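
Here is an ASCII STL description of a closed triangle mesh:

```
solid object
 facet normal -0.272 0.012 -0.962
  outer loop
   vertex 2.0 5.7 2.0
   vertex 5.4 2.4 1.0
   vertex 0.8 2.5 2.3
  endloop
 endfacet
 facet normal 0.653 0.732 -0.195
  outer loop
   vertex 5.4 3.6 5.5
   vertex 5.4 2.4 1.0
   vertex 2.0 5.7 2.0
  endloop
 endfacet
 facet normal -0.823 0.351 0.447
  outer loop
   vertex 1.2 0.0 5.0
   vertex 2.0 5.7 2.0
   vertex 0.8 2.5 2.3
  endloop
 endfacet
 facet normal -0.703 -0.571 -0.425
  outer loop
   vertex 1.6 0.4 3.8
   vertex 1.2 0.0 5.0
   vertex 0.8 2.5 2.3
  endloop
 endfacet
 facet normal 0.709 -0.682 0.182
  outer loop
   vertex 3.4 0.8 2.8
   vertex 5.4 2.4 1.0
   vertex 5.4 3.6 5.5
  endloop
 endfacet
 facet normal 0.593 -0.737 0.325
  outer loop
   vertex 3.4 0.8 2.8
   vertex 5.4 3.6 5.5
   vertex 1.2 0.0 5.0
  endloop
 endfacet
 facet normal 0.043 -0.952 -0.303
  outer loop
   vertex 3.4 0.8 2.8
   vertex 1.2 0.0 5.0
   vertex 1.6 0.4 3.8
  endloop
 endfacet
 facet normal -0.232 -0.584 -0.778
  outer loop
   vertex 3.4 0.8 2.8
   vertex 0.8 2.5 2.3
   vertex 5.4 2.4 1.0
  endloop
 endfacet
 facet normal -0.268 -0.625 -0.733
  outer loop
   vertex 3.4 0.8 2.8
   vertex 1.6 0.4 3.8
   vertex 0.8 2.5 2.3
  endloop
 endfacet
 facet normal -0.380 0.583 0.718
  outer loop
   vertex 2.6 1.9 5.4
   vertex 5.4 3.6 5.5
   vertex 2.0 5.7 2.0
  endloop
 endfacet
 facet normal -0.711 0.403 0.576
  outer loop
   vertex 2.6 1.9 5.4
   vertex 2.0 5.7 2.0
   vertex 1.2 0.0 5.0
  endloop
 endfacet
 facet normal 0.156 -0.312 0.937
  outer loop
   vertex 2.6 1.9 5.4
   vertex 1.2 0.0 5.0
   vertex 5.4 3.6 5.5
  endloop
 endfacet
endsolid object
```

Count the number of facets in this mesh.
12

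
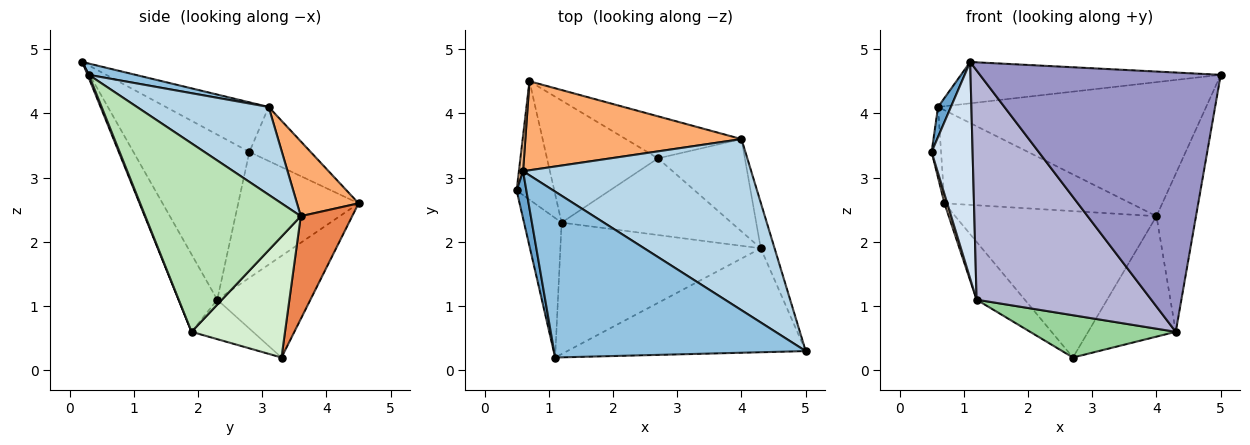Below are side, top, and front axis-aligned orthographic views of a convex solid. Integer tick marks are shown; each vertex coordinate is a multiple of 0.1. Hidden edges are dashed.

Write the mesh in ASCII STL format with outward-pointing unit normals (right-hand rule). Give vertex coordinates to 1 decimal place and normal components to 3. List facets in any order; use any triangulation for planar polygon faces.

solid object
 facet normal -0.974 -0.122 0.191
  outer loop
   vertex 0.6 3.1 4.1
   vertex 0.5 2.8 3.4
   vertex 1.1 0.2 4.8
  endloop
 endfacet
 facet normal 0.044 0.242 0.969
  outer loop
   vertex 0.6 3.1 4.1
   vertex 1.1 0.2 4.8
   vertex 5.0 0.3 4.6
  endloop
 endfacet
 facet normal 0.290 0.590 0.753
  outer loop
   vertex 0.6 3.1 4.1
   vertex 5.0 0.3 4.6
   vertex 4.0 3.6 2.4
  endloop
 endfacet
 facet normal -0.922 -0.326 -0.210
  outer loop
   vertex 1.2 2.3 1.1
   vertex 1.1 0.2 4.8
   vertex 0.5 2.8 3.4
  endloop
 endfacet
 facet normal 0.238 0.933 -0.268
  outer loop
   vertex 0.7 4.5 2.6
   vertex 4.0 3.6 2.4
   vertex 2.7 3.3 0.2
  endloop
 endfacet
 facet normal 0.233 0.703 0.672
  outer loop
   vertex 0.7 4.5 2.6
   vertex 0.6 3.1 4.1
   vertex 4.0 3.6 2.4
  endloop
 endfacet
 facet normal -0.986 0.152 0.076
  outer loop
   vertex 0.7 4.5 2.6
   vertex 0.5 2.8 3.4
   vertex 0.6 3.1 4.1
  endloop
 endfacet
 facet normal -0.958 -0.022 -0.287
  outer loop
   vertex 0.7 4.5 2.6
   vertex 1.2 2.3 1.1
   vertex 0.5 2.8 3.4
  endloop
 endfacet
 facet normal -0.638 0.330 -0.696
  outer loop
   vertex 0.7 4.5 2.6
   vertex 2.7 3.3 0.2
   vertex 1.2 2.3 1.1
  endloop
 endfacet
 facet normal -0.199 -0.473 -0.858
  outer loop
   vertex 4.3 1.9 0.6
   vertex 1.2 2.3 1.1
   vertex 2.7 3.3 0.2
  endloop
 endfacet
 facet normal 0.967 0.246 -0.071
  outer loop
   vertex 4.3 1.9 0.6
   vertex 4.0 3.6 2.4
   vertex 5.0 0.3 4.6
  endloop
 endfacet
 facet normal 0.646 0.606 -0.464
  outer loop
   vertex 4.3 1.9 0.6
   vertex 2.7 3.3 0.2
   vertex 4.0 3.6 2.4
  endloop
 endfacet
 facet normal 0.005 -0.928 -0.372
  outer loop
   vertex 4.3 1.9 0.6
   vertex 5.0 0.3 4.6
   vertex 1.1 0.2 4.8
  endloop
 endfacet
 facet normal -0.189 -0.852 -0.489
  outer loop
   vertex 4.3 1.9 0.6
   vertex 1.1 0.2 4.8
   vertex 1.2 2.3 1.1
  endloop
 endfacet
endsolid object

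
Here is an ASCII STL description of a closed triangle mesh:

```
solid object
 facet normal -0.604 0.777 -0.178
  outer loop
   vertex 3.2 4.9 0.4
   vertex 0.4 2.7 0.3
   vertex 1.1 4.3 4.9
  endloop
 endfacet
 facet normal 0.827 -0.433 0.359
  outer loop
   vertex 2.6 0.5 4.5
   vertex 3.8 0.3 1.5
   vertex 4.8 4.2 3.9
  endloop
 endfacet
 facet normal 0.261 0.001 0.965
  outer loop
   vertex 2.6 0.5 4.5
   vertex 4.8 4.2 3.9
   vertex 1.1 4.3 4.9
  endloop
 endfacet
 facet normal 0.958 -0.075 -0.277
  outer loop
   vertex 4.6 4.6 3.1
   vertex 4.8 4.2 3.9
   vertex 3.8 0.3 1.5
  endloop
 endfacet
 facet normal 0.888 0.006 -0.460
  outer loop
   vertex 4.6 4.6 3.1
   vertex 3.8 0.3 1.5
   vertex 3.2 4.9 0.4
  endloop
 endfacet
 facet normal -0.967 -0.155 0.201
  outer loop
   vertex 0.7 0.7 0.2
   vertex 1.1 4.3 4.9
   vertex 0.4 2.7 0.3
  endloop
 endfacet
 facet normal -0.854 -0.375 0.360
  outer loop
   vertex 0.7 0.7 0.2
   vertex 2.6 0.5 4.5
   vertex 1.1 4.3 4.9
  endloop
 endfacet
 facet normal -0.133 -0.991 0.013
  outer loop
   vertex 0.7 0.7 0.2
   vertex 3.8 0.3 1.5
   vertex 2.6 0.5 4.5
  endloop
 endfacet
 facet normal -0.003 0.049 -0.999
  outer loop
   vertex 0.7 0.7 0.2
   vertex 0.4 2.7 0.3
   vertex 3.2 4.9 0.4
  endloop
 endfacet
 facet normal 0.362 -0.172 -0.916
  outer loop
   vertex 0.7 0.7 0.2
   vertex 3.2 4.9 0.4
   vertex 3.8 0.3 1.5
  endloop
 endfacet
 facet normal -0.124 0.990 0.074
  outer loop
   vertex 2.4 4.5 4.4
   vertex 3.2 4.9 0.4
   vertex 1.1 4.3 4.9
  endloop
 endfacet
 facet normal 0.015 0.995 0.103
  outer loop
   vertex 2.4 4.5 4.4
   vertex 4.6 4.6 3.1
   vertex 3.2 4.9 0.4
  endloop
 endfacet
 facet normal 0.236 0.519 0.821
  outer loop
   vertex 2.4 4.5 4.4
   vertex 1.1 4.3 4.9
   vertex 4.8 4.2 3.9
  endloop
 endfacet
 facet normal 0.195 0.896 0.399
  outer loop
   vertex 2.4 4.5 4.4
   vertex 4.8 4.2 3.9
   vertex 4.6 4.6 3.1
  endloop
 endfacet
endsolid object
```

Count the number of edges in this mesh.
21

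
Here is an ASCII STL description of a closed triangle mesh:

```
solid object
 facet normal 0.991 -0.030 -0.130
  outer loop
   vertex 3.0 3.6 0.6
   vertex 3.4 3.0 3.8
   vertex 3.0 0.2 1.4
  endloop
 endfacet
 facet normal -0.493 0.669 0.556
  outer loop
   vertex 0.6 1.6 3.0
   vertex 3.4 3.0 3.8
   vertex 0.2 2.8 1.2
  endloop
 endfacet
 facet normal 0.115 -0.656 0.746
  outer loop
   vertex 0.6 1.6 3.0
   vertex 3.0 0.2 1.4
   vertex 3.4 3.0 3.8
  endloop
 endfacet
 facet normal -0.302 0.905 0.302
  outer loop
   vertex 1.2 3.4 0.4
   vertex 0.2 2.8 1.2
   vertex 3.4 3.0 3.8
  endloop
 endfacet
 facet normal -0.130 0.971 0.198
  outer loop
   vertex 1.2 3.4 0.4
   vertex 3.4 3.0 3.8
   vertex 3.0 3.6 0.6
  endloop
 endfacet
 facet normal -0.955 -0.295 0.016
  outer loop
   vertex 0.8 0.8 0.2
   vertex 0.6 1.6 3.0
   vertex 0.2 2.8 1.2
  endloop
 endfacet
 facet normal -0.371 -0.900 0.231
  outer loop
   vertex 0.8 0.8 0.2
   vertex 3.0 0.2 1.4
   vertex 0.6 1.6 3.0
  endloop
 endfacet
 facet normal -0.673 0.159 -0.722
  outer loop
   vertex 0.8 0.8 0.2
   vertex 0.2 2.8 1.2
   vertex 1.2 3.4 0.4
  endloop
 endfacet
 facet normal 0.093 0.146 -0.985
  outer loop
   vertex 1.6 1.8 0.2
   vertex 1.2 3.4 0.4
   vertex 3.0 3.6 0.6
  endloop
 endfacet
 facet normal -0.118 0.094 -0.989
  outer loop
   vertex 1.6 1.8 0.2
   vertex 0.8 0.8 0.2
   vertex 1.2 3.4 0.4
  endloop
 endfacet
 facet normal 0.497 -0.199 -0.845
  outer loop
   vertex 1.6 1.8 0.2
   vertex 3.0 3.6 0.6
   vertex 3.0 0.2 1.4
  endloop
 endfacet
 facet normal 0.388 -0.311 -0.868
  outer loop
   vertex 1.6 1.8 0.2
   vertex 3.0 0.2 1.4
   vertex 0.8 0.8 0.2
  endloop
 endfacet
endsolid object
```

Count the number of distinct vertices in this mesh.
8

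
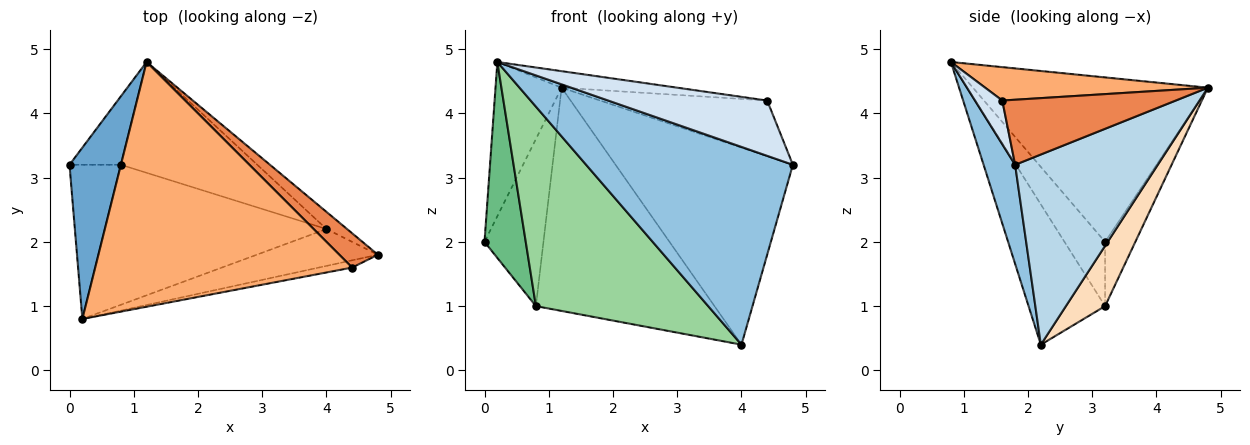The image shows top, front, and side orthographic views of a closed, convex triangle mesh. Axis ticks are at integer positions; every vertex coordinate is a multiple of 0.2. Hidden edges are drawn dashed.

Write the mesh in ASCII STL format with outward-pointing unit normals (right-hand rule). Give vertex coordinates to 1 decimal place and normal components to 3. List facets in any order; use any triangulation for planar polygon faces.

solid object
 facet normal -0.922 0.259 0.288
  outer loop
   vertex 1.2 4.8 4.4
   vertex 0.0 3.2 2.0
   vertex 0.2 0.8 4.8
  endloop
 endfacet
 facet normal 0.148 -0.972 -0.181
  outer loop
   vertex 4.0 2.2 0.4
   vertex 4.8 1.8 3.2
   vertex 0.2 0.8 4.8
  endloop
 endfacet
 facet normal 0.625 0.777 -0.068
  outer loop
   vertex 4.0 2.2 0.4
   vertex 1.2 4.8 4.4
   vertex 4.8 1.8 3.2
  endloop
 endfacet
 facet normal 0.168 -0.977 -0.128
  outer loop
   vertex 4.4 1.6 4.2
   vertex 0.2 0.8 4.8
   vertex 4.8 1.8 3.2
  endloop
 endfacet
 facet normal 0.662 0.638 0.393
  outer loop
   vertex 4.4 1.6 4.2
   vertex 4.8 1.8 3.2
   vertex 1.2 4.8 4.4
  endloop
 endfacet
 facet normal 0.129 0.067 0.989
  outer loop
   vertex 4.4 1.6 4.2
   vertex 1.2 4.8 4.4
   vertex 0.2 0.8 4.8
  endloop
 endfacet
 facet normal -0.429 0.836 -0.343
  outer loop
   vertex 0.8 3.2 1.0
   vertex 0.0 3.2 2.0
   vertex 1.2 4.8 4.4
  endloop
 endfacet
 facet normal 0.193 0.879 -0.436
  outer loop
   vertex 0.8 3.2 1.0
   vertex 1.2 4.8 4.4
   vertex 4.0 2.2 0.4
  endloop
 endfacet
 facet normal -0.612 -0.622 -0.489
  outer loop
   vertex 0.8 3.2 1.0
   vertex 0.2 0.8 4.8
   vertex 0.0 3.2 2.0
  endloop
 endfacet
 facet normal -0.342 -0.769 -0.540
  outer loop
   vertex 0.8 3.2 1.0
   vertex 4.0 2.2 0.4
   vertex 0.2 0.8 4.8
  endloop
 endfacet
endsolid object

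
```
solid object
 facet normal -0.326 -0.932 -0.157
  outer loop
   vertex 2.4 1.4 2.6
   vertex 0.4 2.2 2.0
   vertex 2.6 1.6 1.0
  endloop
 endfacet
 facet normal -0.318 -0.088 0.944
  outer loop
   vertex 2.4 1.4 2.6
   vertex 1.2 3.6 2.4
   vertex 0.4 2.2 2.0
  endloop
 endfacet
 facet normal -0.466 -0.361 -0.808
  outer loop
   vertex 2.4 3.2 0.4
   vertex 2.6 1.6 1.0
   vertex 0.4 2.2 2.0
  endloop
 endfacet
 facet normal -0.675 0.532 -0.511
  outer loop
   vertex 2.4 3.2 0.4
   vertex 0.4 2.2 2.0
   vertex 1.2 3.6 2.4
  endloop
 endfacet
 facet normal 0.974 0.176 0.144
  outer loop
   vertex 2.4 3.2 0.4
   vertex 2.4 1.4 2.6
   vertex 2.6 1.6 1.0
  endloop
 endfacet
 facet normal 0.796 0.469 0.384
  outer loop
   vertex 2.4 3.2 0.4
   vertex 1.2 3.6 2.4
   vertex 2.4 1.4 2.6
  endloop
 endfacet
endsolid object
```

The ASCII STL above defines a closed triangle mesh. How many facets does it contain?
6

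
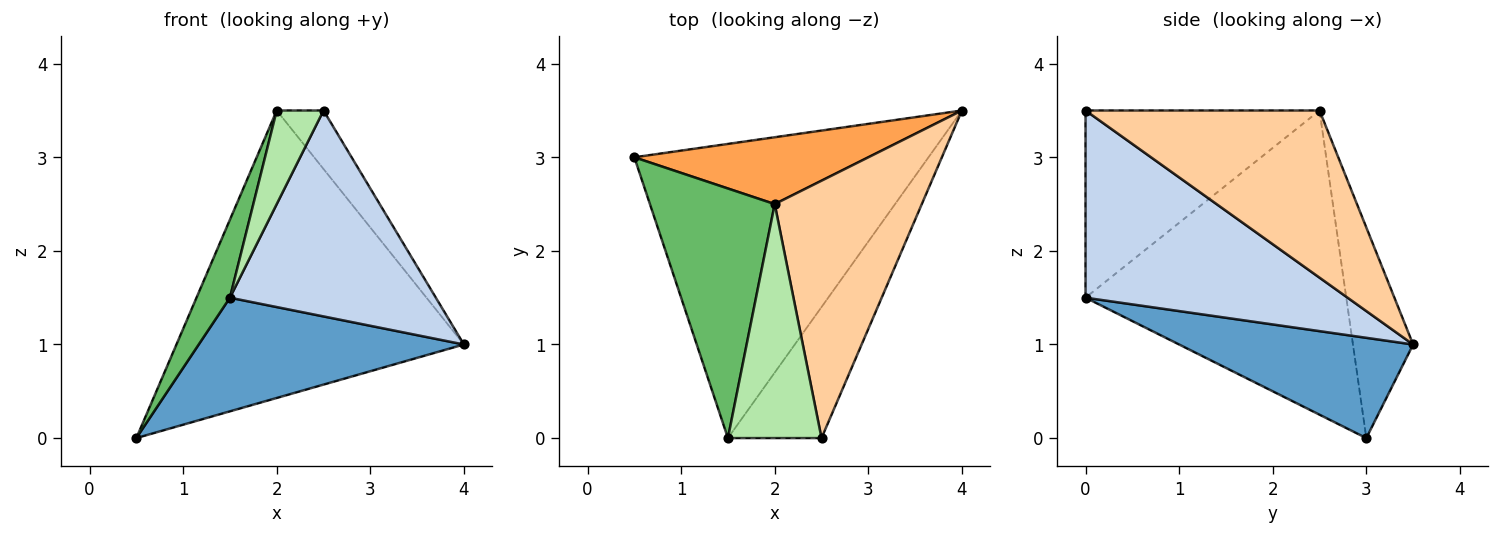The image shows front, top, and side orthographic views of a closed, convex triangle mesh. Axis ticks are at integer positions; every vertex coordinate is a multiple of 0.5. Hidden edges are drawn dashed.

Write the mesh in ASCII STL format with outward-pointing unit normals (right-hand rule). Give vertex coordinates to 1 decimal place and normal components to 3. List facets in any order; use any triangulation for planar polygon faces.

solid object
 facet normal 0.303 -0.343 -0.889
  outer loop
   vertex 1.5 0.0 1.5
   vertex 0.5 3.0 0.0
   vertex 4.0 3.5 1.0
  endloop
 endfacet
 facet normal 0.732 -0.575 -0.366
  outer loop
   vertex 1.5 0.0 1.5
   vertex 4.0 3.5 1.0
   vertex 2.5 0.0 3.5
  endloop
 endfacet
 facet normal -0.200 0.954 0.222
  outer loop
   vertex 2.0 2.5 3.5
   vertex 4.0 3.5 1.0
   vertex 0.5 3.0 0.0
  endloop
 endfacet
 facet normal 0.742 0.148 0.653
  outer loop
   vertex 2.0 2.5 3.5
   vertex 2.5 0.0 3.5
   vertex 4.0 3.5 1.0
  endloop
 endfacet
 facet normal -0.919 -0.118 0.377
  outer loop
   vertex 2.0 2.5 3.5
   vertex 0.5 3.0 0.0
   vertex 1.5 0.0 1.5
  endloop
 endfacet
 facet normal -0.880 -0.176 0.440
  outer loop
   vertex 2.0 2.5 3.5
   vertex 1.5 0.0 1.5
   vertex 2.5 0.0 3.5
  endloop
 endfacet
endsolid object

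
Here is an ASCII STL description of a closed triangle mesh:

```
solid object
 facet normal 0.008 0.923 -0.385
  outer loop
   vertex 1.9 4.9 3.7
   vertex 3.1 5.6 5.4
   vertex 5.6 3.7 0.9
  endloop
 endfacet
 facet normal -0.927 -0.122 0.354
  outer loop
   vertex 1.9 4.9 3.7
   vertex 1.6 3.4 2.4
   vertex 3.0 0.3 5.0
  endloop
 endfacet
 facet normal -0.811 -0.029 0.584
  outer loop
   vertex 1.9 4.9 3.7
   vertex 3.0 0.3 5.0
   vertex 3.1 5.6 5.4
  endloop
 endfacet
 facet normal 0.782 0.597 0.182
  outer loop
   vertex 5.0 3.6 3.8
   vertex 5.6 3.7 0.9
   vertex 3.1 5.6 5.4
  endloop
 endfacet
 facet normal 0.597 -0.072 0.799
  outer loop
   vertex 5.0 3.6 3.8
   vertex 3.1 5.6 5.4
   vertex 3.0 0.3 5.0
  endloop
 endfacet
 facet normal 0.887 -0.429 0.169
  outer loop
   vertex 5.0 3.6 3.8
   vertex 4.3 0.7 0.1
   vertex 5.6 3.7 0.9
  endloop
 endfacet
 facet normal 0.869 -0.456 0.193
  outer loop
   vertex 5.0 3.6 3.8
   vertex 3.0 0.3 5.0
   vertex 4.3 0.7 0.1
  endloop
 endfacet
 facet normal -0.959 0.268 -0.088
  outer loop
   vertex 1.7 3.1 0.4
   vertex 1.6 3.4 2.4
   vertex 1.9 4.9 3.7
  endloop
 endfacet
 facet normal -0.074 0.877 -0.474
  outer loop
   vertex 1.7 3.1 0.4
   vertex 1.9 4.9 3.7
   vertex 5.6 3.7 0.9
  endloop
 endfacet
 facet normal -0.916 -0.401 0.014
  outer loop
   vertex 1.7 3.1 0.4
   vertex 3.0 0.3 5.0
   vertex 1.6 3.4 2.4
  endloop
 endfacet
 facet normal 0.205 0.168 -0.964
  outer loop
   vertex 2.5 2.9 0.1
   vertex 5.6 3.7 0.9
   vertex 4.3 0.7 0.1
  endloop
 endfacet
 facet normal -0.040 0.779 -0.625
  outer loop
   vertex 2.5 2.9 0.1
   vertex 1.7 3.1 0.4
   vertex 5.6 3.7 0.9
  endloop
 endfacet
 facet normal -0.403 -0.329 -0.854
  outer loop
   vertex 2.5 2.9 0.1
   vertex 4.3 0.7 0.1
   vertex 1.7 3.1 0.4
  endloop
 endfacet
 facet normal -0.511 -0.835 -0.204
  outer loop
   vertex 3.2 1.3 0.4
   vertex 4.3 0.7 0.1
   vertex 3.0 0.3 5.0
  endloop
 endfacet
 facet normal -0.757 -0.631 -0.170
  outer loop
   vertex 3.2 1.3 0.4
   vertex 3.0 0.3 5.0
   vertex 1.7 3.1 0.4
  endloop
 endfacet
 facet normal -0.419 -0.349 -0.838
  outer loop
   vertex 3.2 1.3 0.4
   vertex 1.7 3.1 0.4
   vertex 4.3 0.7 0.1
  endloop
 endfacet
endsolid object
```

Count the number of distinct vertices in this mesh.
10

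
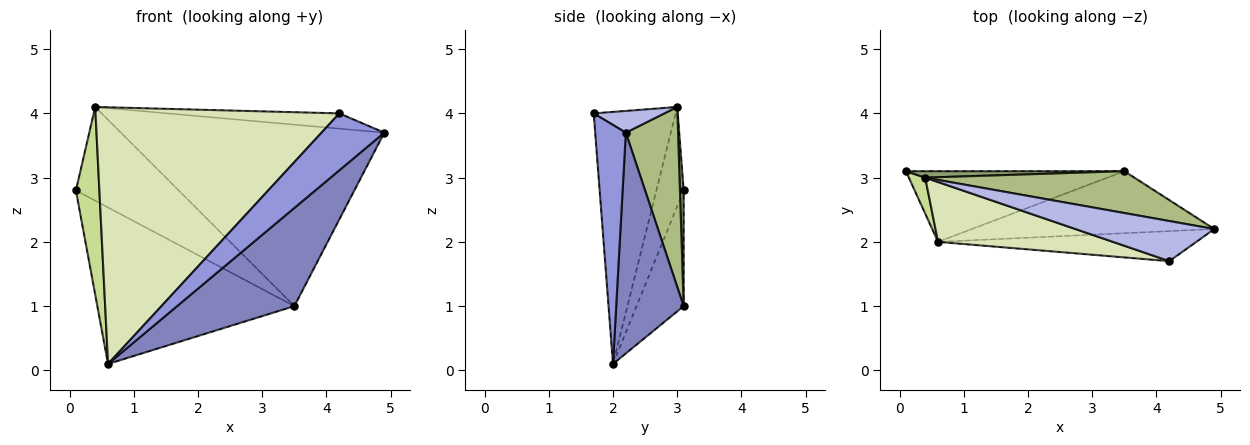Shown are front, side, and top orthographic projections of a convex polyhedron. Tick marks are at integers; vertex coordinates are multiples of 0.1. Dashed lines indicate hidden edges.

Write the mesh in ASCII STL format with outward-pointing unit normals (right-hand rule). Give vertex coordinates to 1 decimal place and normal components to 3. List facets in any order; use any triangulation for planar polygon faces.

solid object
 facet normal -0.213 0.890 -0.402
  outer loop
   vertex 3.5 3.1 1.0
   vertex 0.6 2.0 0.1
   vertex 0.1 3.1 2.8
  endloop
 endfacet
 facet normal 0.437 -0.760 -0.480
  outer loop
   vertex 3.5 3.1 1.0
   vertex 4.9 2.2 3.7
   vertex 0.6 2.0 0.1
  endloop
 endfacet
 facet normal 0.396 -0.812 -0.428
  outer loop
   vertex 4.2 1.7 4.0
   vertex 0.6 2.0 0.1
   vertex 4.9 2.2 3.7
  endloop
 endfacet
 facet normal 0.145 0.352 0.925
  outer loop
   vertex 0.4 3.0 4.1
   vertex 4.2 1.7 4.0
   vertex 4.9 2.2 3.7
  endloop
 endfacet
 facet normal 0.036 0.997 0.068
  outer loop
   vertex 0.4 3.0 4.1
   vertex 3.5 3.1 1.0
   vertex 0.1 3.1 2.8
  endloop
 endfacet
 facet normal 0.190 0.957 0.221
  outer loop
   vertex 0.4 3.0 4.1
   vertex 4.9 2.2 3.7
   vertex 3.5 3.1 1.0
  endloop
 endfacet
 facet normal -0.753 -0.646 0.124
  outer loop
   vertex 0.4 3.0 4.1
   vertex 0.1 3.1 2.8
   vertex 0.6 2.0 0.1
  endloop
 endfacet
 facet normal -0.311 -0.926 0.216
  outer loop
   vertex 0.4 3.0 4.1
   vertex 0.6 2.0 0.1
   vertex 4.2 1.7 4.0
  endloop
 endfacet
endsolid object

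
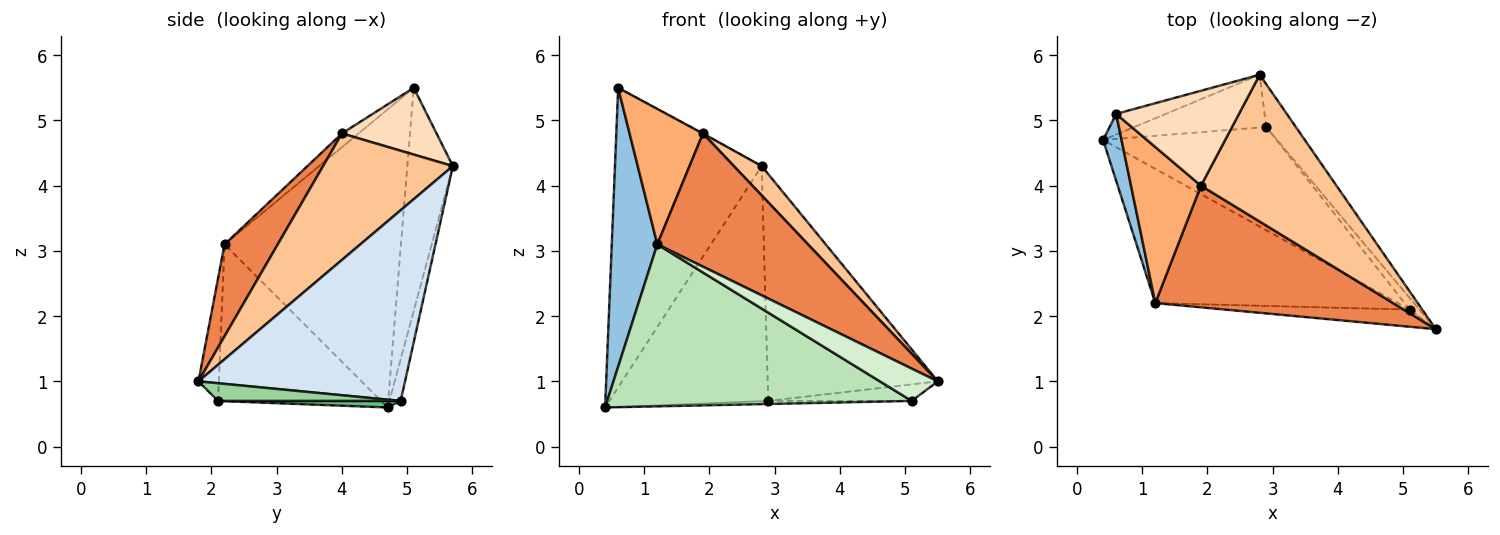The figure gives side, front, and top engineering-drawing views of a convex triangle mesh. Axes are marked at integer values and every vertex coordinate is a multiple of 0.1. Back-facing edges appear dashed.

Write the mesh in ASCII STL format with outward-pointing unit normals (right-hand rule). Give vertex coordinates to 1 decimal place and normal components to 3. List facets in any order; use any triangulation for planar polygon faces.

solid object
 facet normal -0.296 0.953 -0.066
  outer loop
   vertex 0.6 5.1 5.5
   vertex 2.8 5.7 4.3
   vertex 0.4 4.7 0.6
  endloop
 endfacet
 facet normal -0.967 -0.249 0.060
  outer loop
   vertex 1.2 2.2 3.1
   vertex 0.6 5.1 5.5
   vertex 0.4 4.7 0.6
  endloop
 endfacet
 facet normal -0.069 0.973 -0.218
  outer loop
   vertex 2.9 4.9 0.7
   vertex 0.4 4.7 0.6
   vertex 2.8 5.7 4.3
  endloop
 endfacet
 facet normal 0.766 0.631 -0.119
  outer loop
   vertex 2.9 4.9 0.7
   vertex 2.8 5.7 4.3
   vertex 5.5 1.8 1.0
  endloop
 endfacet
 facet normal 0.252 -0.714 0.653
  outer loop
   vertex 1.9 4.0 4.8
   vertex 1.2 2.2 3.1
   vertex 5.5 1.8 1.0
  endloop
 endfacet
 facet normal -0.147 -0.649 0.747
  outer loop
   vertex 1.9 4.0 4.8
   vertex 0.6 5.1 5.5
   vertex 1.2 2.2 3.1
  endloop
 endfacet
 facet normal 0.675 -0.145 0.723
  outer loop
   vertex 1.9 4.0 4.8
   vertex 5.5 1.8 1.0
   vertex 2.8 5.7 4.3
  endloop
 endfacet
 facet normal 0.478 0.005 0.879
  outer loop
   vertex 1.9 4.0 4.8
   vertex 2.8 5.7 4.3
   vertex 0.6 5.1 5.5
  endloop
 endfacet
 facet normal 0.038 0.030 -0.999
  outer loop
   vertex 5.1 2.1 0.7
   vertex 0.4 4.7 0.6
   vertex 2.9 4.9 0.7
  endloop
 endfacet
 facet normal 0.722 0.567 -0.395
  outer loop
   vertex 5.1 2.1 0.7
   vertex 2.9 4.9 0.7
   vertex 5.5 1.8 1.0
  endloop
 endfacet
 facet normal -0.381 -0.712 -0.590
  outer loop
   vertex 5.1 2.1 0.7
   vertex 1.2 2.2 3.1
   vertex 0.4 4.7 0.6
  endloop
 endfacet
 facet normal -0.297 -0.844 -0.448
  outer loop
   vertex 5.1 2.1 0.7
   vertex 5.5 1.8 1.0
   vertex 1.2 2.2 3.1
  endloop
 endfacet
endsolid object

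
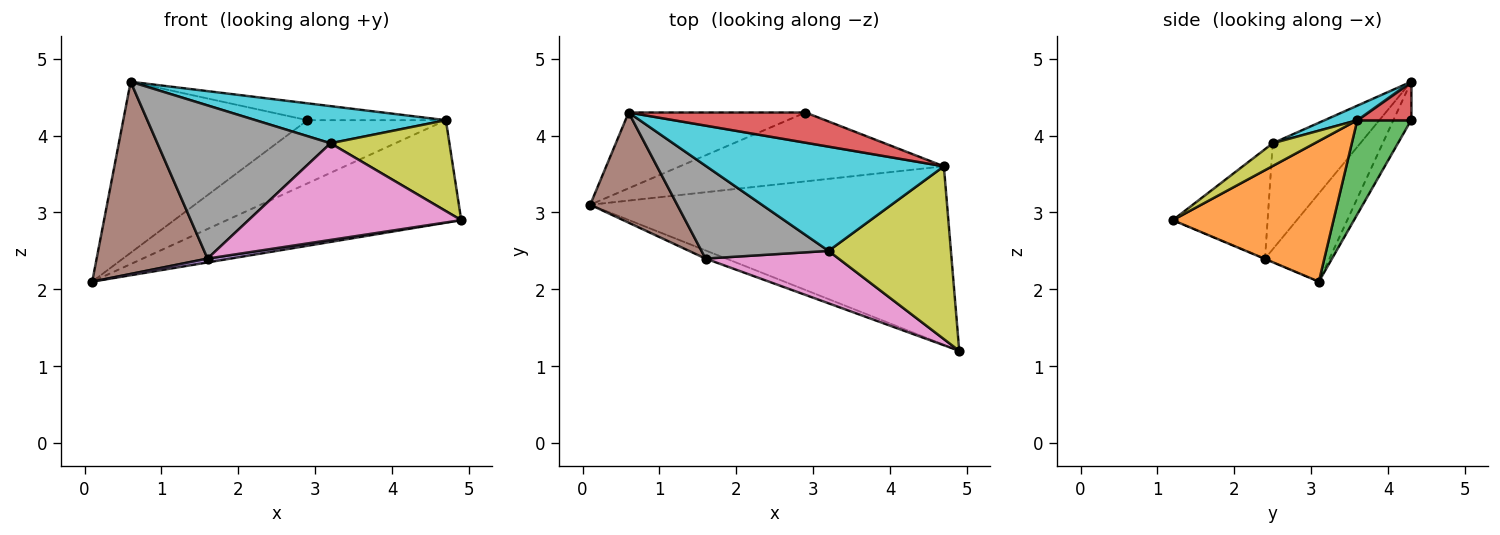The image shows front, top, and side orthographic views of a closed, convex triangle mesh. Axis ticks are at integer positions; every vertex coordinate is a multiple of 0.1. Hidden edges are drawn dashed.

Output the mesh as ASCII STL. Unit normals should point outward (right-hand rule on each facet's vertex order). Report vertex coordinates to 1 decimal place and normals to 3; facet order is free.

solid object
 facet normal -0.088 0.911 -0.403
  outer loop
   vertex 0.6 4.3 4.7
   vertex 2.9 4.3 4.2
   vertex 0.1 3.1 2.1
  endloop
 endfacet
 facet normal 0.323 0.471 -0.821
  outer loop
   vertex 4.7 3.6 4.2
   vertex 4.9 1.2 2.9
   vertex 0.1 3.1 2.1
  endloop
 endfacet
 facet normal 0.254 0.654 -0.713
  outer loop
   vertex 4.7 3.6 4.2
   vertex 0.1 3.1 2.1
   vertex 2.9 4.3 4.2
  endloop
 endfacet
 facet normal 0.186 0.479 0.858
  outer loop
   vertex 4.7 3.6 4.2
   vertex 2.9 4.3 4.2
   vertex 0.6 4.3 4.7
  endloop
 endfacet
 facet normal -0.018 -0.426 -0.905
  outer loop
   vertex 1.6 2.4 2.4
   vertex 0.1 3.1 2.1
   vertex 4.9 1.2 2.9
  endloop
 endfacet
 facet normal -0.450 -0.775 0.444
  outer loop
   vertex 1.6 2.4 2.4
   vertex 0.6 4.3 4.7
   vertex 0.1 3.1 2.1
  endloop
 endfacet
 facet normal -0.365 -0.818 0.444
  outer loop
   vertex 3.2 2.5 3.9
   vertex 1.6 2.4 2.4
   vertex 4.9 1.2 2.9
  endloop
 endfacet
 facet normal -0.397 -0.785 0.476
  outer loop
   vertex 3.2 2.5 3.9
   vertex 0.6 4.3 4.7
   vertex 1.6 2.4 2.4
  endloop
 endfacet
 facet normal 0.162 -0.459 0.873
  outer loop
   vertex 3.2 2.5 3.9
   vertex 4.9 1.2 2.9
   vertex 4.7 3.6 4.2
  endloop
 endfacet
 facet normal 0.058 -0.335 0.940
  outer loop
   vertex 3.2 2.5 3.9
   vertex 4.7 3.6 4.2
   vertex 0.6 4.3 4.7
  endloop
 endfacet
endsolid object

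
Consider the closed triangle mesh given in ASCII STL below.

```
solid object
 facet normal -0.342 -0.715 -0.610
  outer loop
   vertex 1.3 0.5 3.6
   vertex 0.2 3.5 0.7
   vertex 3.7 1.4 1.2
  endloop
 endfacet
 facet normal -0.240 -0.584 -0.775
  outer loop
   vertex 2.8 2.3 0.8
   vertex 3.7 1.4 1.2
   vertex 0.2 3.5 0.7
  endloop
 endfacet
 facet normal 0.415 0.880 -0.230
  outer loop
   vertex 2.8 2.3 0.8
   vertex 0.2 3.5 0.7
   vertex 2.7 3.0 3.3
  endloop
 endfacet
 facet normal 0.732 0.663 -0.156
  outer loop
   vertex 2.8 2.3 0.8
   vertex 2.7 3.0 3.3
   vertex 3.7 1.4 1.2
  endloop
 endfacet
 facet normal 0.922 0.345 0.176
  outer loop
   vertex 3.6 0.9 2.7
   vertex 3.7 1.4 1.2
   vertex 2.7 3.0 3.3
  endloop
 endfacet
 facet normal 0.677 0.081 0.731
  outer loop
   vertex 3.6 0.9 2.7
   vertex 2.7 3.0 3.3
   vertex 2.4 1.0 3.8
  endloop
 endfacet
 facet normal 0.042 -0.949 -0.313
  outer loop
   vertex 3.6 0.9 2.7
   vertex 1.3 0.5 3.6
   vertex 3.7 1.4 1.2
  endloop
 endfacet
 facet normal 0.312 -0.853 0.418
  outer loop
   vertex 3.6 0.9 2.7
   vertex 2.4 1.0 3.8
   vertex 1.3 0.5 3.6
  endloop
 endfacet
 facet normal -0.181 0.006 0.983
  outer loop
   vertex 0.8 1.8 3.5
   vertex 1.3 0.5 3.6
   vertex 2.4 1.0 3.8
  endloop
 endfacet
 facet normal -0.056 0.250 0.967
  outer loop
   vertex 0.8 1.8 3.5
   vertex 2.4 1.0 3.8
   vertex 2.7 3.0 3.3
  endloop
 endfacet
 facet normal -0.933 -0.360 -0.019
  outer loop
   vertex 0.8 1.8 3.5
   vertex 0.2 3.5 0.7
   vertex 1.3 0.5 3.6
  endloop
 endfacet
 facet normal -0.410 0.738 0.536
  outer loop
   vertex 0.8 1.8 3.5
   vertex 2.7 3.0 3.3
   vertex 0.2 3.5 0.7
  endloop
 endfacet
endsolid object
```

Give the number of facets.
12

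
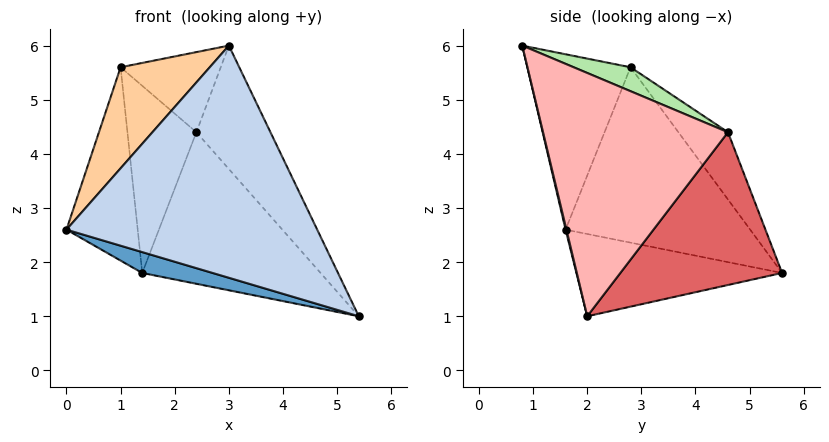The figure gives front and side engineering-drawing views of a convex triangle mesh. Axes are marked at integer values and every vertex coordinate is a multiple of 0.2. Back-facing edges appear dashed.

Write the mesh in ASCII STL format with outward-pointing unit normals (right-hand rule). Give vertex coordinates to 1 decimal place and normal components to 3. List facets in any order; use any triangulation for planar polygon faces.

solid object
 facet normal -0.276 -0.095 -0.956
  outer loop
   vertex 1.4 5.6 1.8
   vertex 5.4 2.0 1.0
   vertex 0.0 1.6 2.6
  endloop
 endfacet
 facet normal 0.003 -0.973 -0.232
  outer loop
   vertex 3.0 0.8 6.0
   vertex 0.0 1.6 2.6
   vertex 5.4 2.0 1.0
  endloop
 endfacet
 facet normal -0.920 0.355 0.165
  outer loop
   vertex 1.0 2.8 5.6
   vertex 1.4 5.6 1.8
   vertex 0.0 1.6 2.6
  endloop
 endfacet
 facet normal -0.673 -0.582 0.457
  outer loop
   vertex 1.0 2.8 5.6
   vertex 0.0 1.6 2.6
   vertex 3.0 0.8 6.0
  endloop
 endfacet
 facet normal -0.514 0.715 0.473
  outer loop
   vertex 2.4 4.6 4.4
   vertex 1.4 5.6 1.8
   vertex 1.0 2.8 5.6
  endloop
 endfacet
 facet normal 0.232 0.408 0.883
  outer loop
   vertex 2.4 4.6 4.4
   vertex 1.0 2.8 5.6
   vertex 3.0 0.8 6.0
  endloop
 endfacet
 facet normal 0.672 0.740 0.026
  outer loop
   vertex 2.4 4.6 4.4
   vertex 5.4 2.0 1.0
   vertex 1.4 5.6 1.8
  endloop
 endfacet
 facet normal 0.819 0.328 0.472
  outer loop
   vertex 2.4 4.6 4.4
   vertex 3.0 0.8 6.0
   vertex 5.4 2.0 1.0
  endloop
 endfacet
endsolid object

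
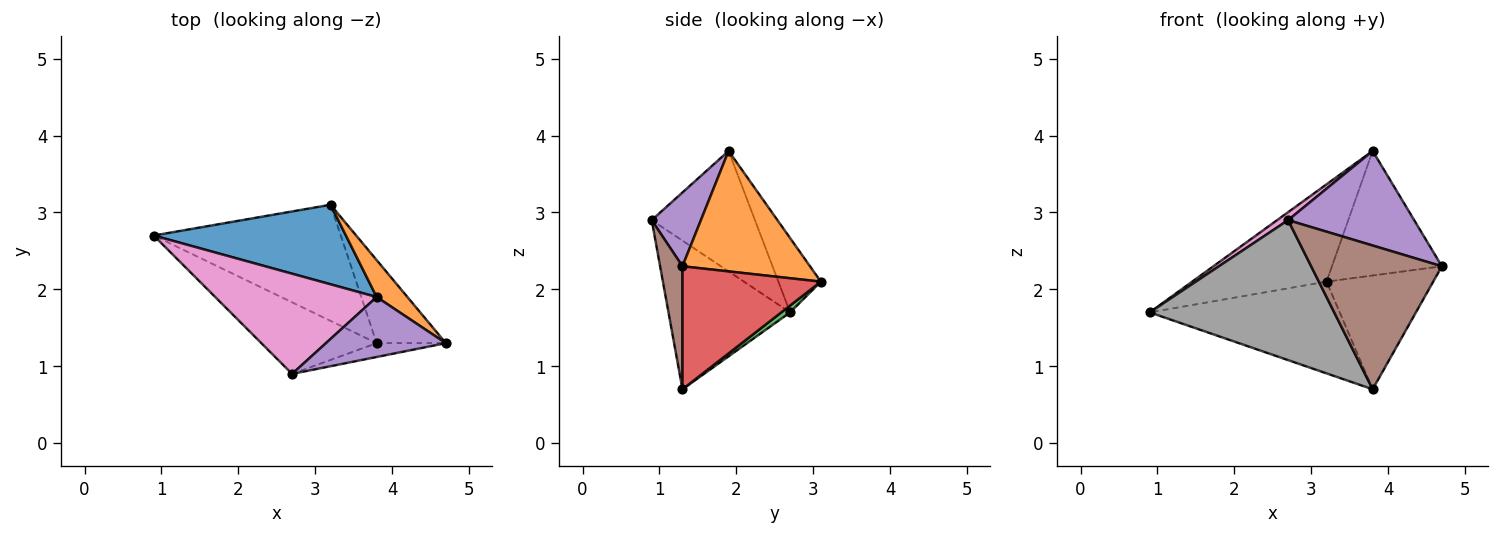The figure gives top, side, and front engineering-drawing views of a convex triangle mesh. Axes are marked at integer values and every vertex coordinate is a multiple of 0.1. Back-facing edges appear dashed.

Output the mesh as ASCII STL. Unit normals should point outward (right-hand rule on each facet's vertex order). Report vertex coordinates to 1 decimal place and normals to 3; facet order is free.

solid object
 facet normal -0.238 0.752 0.615
  outer loop
   vertex 3.8 1.9 3.8
   vertex 3.2 3.1 2.1
   vertex 0.9 2.7 1.7
  endloop
 endfacet
 facet normal 0.744 0.641 0.190
  outer loop
   vertex 3.8 1.9 3.8
   vertex 4.7 1.3 2.3
   vertex 3.2 3.1 2.1
  endloop
 endfacet
 facet normal 0.029 0.620 -0.784
  outer loop
   vertex 3.8 1.3 0.7
   vertex 0.9 2.7 1.7
   vertex 3.2 3.1 2.1
  endloop
 endfacet
 facet normal 0.723 0.558 -0.407
  outer loop
   vertex 3.8 1.3 0.7
   vertex 3.2 3.1 2.1
   vertex 4.7 1.3 2.3
  endloop
 endfacet
 facet normal 0.313 -0.802 0.509
  outer loop
   vertex 2.7 0.9 2.9
   vertex 4.7 1.3 2.3
   vertex 3.8 1.9 3.8
  endloop
 endfacet
 facet normal 0.168 -0.981 -0.094
  outer loop
   vertex 2.7 0.9 2.9
   vertex 3.8 1.3 0.7
   vertex 4.7 1.3 2.3
  endloop
 endfacet
 facet normal -0.597 -0.063 0.800
  outer loop
   vertex 2.7 0.9 2.9
   vertex 3.8 1.9 3.8
   vertex 0.9 2.7 1.7
  endloop
 endfacet
 facet normal -0.506 -0.768 -0.393
  outer loop
   vertex 2.7 0.9 2.9
   vertex 0.9 2.7 1.7
   vertex 3.8 1.3 0.7
  endloop
 endfacet
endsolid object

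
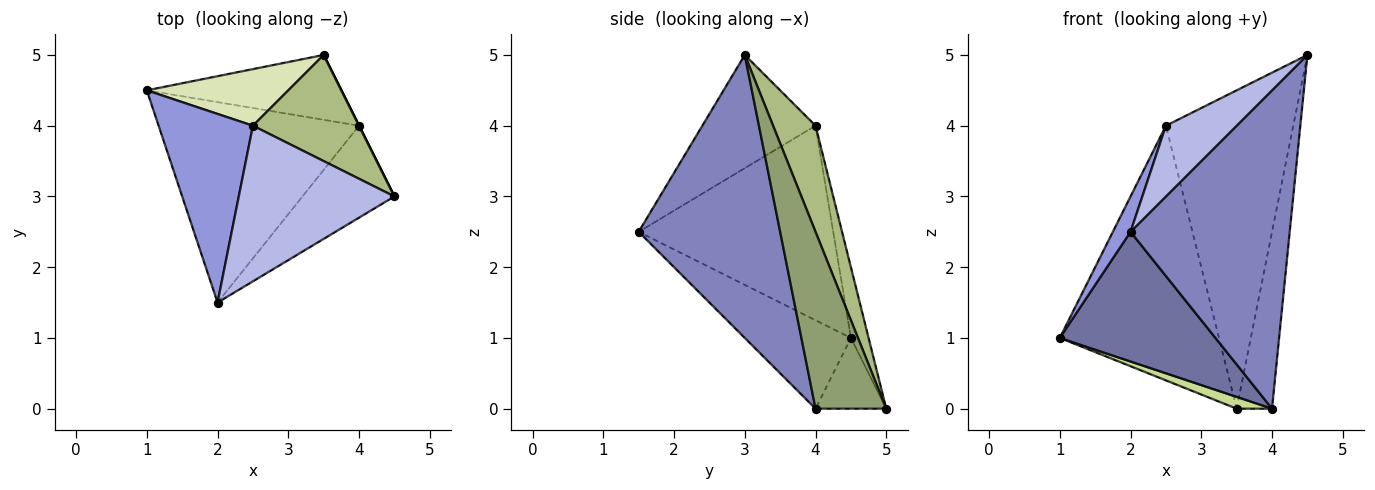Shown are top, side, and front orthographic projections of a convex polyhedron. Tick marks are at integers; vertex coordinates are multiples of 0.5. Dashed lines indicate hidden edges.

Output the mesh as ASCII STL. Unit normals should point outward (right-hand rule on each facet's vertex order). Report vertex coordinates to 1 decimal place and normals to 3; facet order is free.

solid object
 facet normal -0.347 -0.509 -0.787
  outer loop
   vertex 4.0 4.0 0.0
   vertex 2.0 1.5 2.5
   vertex 1.0 4.5 1.0
  endloop
 endfacet
 facet normal 0.649 -0.731 -0.211
  outer loop
   vertex 4.0 4.0 0.0
   vertex 4.5 3.0 5.0
   vertex 2.0 1.5 2.5
  endloop
 endfacet
 facet normal -0.897 -0.082 0.435
  outer loop
   vertex 2.5 4.0 4.0
   vertex 1.0 4.5 1.0
   vertex 2.0 1.5 2.5
  endloop
 endfacet
 facet normal -0.552 -0.345 0.759
  outer loop
   vertex 2.5 4.0 4.0
   vertex 2.0 1.5 2.5
   vertex 4.5 3.0 5.0
  endloop
 endfacet
 facet normal 0.894 0.447 0.000
  outer loop
   vertex 3.5 5.0 0.0
   vertex 4.5 3.0 5.0
   vertex 4.0 4.0 0.0
  endloop
 endfacet
 facet normal 0.302 0.905 0.302
  outer loop
   vertex 3.5 5.0 0.0
   vertex 2.5 4.0 4.0
   vertex 4.5 3.0 5.0
  endloop
 endfacet
 facet normal -0.337 -0.168 -0.926
  outer loop
   vertex 3.5 5.0 0.0
   vertex 4.0 4.0 0.0
   vertex 1.0 4.5 1.0
  endloop
 endfacet
 facet normal -0.108 0.970 0.216
  outer loop
   vertex 3.5 5.0 0.0
   vertex 1.0 4.5 1.0
   vertex 2.5 4.0 4.0
  endloop
 endfacet
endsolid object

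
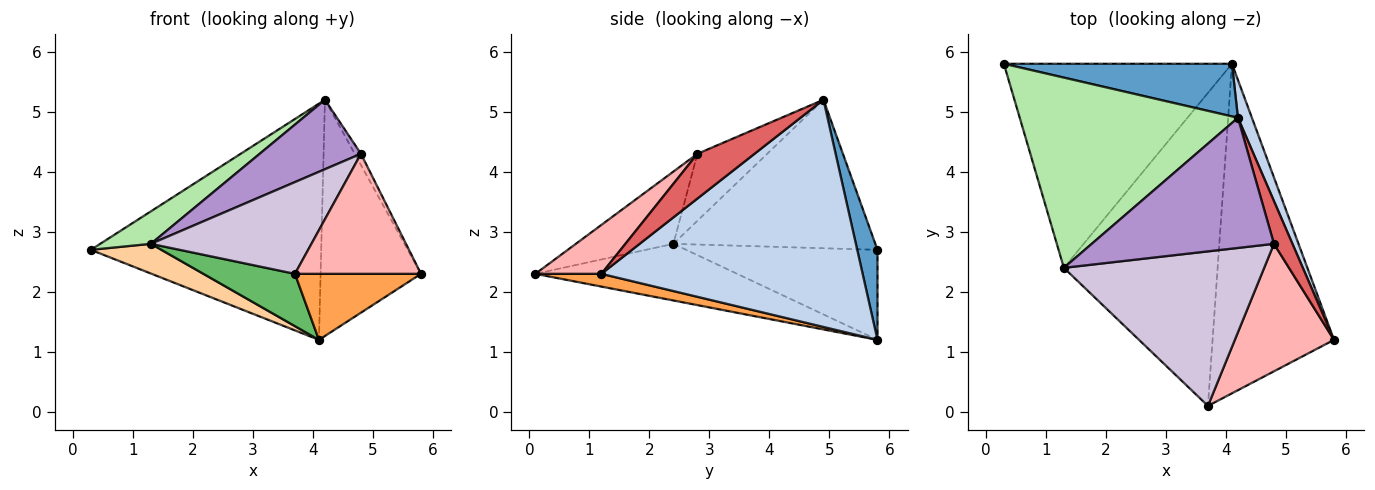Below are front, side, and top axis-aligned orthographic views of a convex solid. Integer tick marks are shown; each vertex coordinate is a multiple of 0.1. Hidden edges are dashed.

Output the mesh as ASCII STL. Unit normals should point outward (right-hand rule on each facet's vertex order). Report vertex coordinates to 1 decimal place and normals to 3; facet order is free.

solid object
 facet normal 0.086 0.972 0.217
  outer loop
   vertex 4.2 4.9 5.2
   vertex 4.1 5.8 1.2
   vertex 0.3 5.8 2.7
  endloop
 endfacet
 facet normal 0.932 0.358 0.057
  outer loop
   vertex 4.2 4.9 5.2
   vertex 5.8 1.2 2.3
   vertex 4.1 5.8 1.2
  endloop
 endfacet
 facet normal 0.102 -0.195 -0.975
  outer loop
   vertex 3.7 0.1 2.3
   vertex 4.1 5.8 1.2
   vertex 5.8 1.2 2.3
  endloop
 endfacet
 facet normal -0.364 -0.134 -0.922
  outer loop
   vertex 1.3 2.4 2.8
   vertex 0.3 5.8 2.7
   vertex 4.1 5.8 1.2
  endloop
 endfacet
 facet normal -0.342 -0.155 -0.927
  outer loop
   vertex 1.3 2.4 2.8
   vertex 4.1 5.8 1.2
   vertex 3.7 0.1 2.3
  endloop
 endfacet
 facet normal -0.557 -0.140 0.819
  outer loop
   vertex 1.3 2.4 2.8
   vertex 4.2 4.9 5.2
   vertex 0.3 5.8 2.7
  endloop
 endfacet
 facet normal 0.920 0.100 0.380
  outer loop
   vertex 4.8 2.8 4.3
   vertex 5.8 1.2 2.3
   vertex 4.2 4.9 5.2
  endloop
 endfacet
 facet normal 0.338 -0.645 0.685
  outer loop
   vertex 4.8 2.8 4.3
   vertex 3.7 0.1 2.3
   vertex 5.8 1.2 2.3
  endloop
 endfacet
 facet normal -0.308 -0.448 0.839
  outer loop
   vertex 4.8 2.8 4.3
   vertex 4.2 4.9 5.2
   vertex 1.3 2.4 2.8
  endloop
 endfacet
 facet normal -0.296 -0.488 0.821
  outer loop
   vertex 4.8 2.8 4.3
   vertex 1.3 2.4 2.8
   vertex 3.7 0.1 2.3
  endloop
 endfacet
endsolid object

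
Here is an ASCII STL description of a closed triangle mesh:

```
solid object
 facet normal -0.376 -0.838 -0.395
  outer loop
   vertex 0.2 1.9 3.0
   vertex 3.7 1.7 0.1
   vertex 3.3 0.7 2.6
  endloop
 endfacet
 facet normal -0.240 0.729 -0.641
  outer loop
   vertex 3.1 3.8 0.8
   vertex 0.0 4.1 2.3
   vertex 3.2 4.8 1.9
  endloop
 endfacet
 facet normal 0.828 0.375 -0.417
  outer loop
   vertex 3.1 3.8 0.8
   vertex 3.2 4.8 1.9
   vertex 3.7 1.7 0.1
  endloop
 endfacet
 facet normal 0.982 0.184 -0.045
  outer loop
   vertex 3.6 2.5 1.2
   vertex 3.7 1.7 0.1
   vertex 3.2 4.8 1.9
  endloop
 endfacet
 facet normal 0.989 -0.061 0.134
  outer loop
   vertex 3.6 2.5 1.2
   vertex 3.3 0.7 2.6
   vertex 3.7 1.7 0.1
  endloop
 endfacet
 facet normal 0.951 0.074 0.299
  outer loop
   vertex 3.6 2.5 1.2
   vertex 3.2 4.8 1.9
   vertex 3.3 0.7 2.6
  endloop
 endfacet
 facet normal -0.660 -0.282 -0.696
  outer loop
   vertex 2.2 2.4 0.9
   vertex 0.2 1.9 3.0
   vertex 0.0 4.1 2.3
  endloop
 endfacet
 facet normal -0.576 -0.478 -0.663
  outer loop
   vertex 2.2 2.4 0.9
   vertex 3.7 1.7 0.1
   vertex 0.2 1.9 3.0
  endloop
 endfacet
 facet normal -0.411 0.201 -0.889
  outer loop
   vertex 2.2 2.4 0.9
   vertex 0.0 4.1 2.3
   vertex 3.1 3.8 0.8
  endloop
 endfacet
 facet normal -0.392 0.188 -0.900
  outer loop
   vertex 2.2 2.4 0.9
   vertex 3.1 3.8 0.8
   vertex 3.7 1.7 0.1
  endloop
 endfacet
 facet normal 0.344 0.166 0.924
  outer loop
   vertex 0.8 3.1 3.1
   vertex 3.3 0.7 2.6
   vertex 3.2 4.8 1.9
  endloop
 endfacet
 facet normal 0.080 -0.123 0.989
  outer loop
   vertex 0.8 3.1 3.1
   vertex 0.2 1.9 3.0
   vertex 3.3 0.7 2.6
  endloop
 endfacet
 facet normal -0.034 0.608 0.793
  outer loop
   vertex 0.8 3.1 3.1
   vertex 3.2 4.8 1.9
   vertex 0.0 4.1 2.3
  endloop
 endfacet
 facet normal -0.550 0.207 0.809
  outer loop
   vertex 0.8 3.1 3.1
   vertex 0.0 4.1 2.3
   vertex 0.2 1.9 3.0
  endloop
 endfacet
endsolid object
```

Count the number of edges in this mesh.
21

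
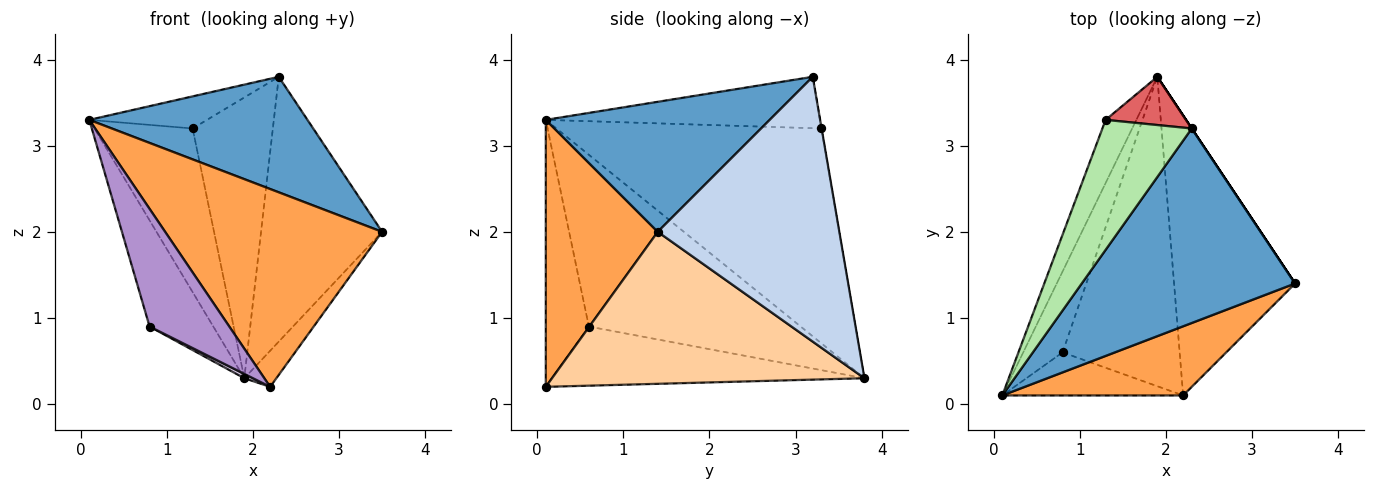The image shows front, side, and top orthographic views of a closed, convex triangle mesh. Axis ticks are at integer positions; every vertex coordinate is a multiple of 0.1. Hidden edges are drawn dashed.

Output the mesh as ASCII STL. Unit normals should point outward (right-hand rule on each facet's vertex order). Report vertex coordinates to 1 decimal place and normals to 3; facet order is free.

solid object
 facet normal 0.464 -0.452 0.762
  outer loop
   vertex 2.3 3.2 3.8
   vertex 0.1 0.1 3.3
   vertex 3.5 1.4 2.0
  endloop
 endfacet
 facet normal 0.832 0.555 0.000
  outer loop
   vertex 2.3 3.2 3.8
   vertex 3.5 1.4 2.0
   vertex 1.9 3.8 0.3
  endloop
 endfacet
 facet normal 0.438 -0.849 0.297
  outer loop
   vertex 2.2 0.1 0.2
   vertex 3.5 1.4 2.0
   vertex 0.1 0.1 3.3
  endloop
 endfacet
 facet normal 0.780 0.080 -0.621
  outer loop
   vertex 2.2 0.1 0.2
   vertex 1.9 3.8 0.3
   vertex 3.5 1.4 2.0
  endloop
 endfacet
 facet normal -0.929 0.344 -0.133
  outer loop
   vertex 1.3 3.3 3.2
   vertex 1.9 3.8 0.3
   vertex 0.1 0.1 3.3
  endloop
 endfacet
 facet normal -0.488 0.209 0.848
  outer loop
   vertex 1.3 3.3 3.2
   vertex 0.1 0.1 3.3
   vertex 2.3 3.2 3.8
  endloop
 endfacet
 facet normal -0.003 0.986 0.169
  outer loop
   vertex 1.3 3.3 3.2
   vertex 2.3 3.2 3.8
   vertex 1.9 3.8 0.3
  endloop
 endfacet
 facet normal -0.935 0.281 -0.214
  outer loop
   vertex 0.8 0.6 0.9
   vertex 0.1 0.1 3.3
   vertex 1.9 3.8 0.3
  endloop
 endfacet
 facet normal -0.452 -0.838 -0.306
  outer loop
   vertex 0.8 0.6 0.9
   vertex 2.2 0.1 0.2
   vertex 0.1 0.1 3.3
  endloop
 endfacet
 facet normal -0.451 -0.012 -0.893
  outer loop
   vertex 0.8 0.6 0.9
   vertex 1.9 3.8 0.3
   vertex 2.2 0.1 0.2
  endloop
 endfacet
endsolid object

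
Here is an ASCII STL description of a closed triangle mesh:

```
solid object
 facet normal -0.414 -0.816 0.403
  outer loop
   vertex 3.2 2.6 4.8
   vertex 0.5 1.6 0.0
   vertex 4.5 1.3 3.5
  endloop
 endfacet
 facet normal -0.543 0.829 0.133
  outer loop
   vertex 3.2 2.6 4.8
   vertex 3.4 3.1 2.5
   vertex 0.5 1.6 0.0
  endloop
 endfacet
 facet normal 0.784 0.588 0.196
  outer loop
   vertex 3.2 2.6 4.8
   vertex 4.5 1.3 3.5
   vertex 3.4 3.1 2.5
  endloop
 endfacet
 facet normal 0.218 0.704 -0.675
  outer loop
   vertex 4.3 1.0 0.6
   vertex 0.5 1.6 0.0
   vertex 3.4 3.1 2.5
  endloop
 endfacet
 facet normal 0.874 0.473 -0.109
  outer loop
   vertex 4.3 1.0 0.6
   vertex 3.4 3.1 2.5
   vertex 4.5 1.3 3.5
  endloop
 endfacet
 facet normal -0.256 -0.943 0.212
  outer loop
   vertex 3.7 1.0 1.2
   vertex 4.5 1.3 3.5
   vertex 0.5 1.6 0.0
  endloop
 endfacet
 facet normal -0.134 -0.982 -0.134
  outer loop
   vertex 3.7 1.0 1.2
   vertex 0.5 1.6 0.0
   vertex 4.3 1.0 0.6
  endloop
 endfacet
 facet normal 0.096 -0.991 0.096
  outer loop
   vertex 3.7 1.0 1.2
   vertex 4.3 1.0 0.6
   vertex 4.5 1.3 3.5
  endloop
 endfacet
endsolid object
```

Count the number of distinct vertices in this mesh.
6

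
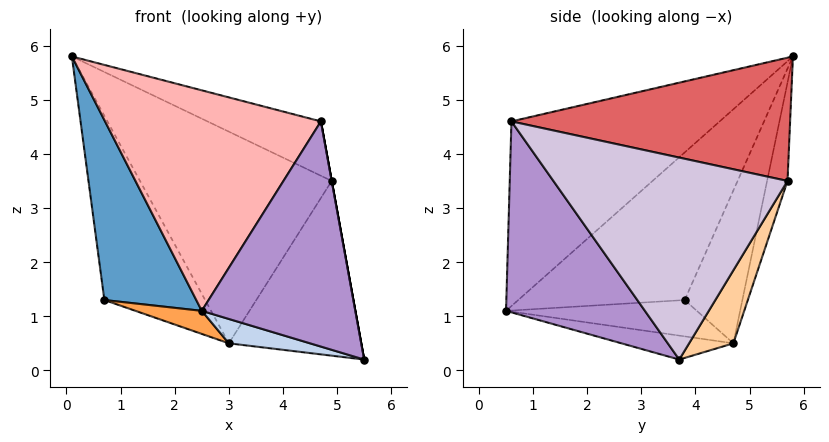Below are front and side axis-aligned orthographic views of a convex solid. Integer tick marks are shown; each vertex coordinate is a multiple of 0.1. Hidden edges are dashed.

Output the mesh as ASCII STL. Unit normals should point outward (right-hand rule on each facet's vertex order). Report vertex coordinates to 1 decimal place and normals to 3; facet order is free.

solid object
 facet normal -0.871 -0.481 0.098
  outer loop
   vertex 0.7 3.8 1.3
   vertex 2.5 0.5 1.1
   vertex 0.1 5.8 5.8
  endloop
 endfacet
 facet normal -0.166 -0.120 -0.979
  outer loop
   vertex 3.0 4.7 0.5
   vertex 5.5 3.7 0.2
   vertex 2.5 0.5 1.1
  endloop
 endfacet
 facet normal -0.291 -0.101 -0.951
  outer loop
   vertex 3.0 4.7 0.5
   vertex 2.5 0.5 1.1
   vertex 0.7 3.8 1.3
  endloop
 endfacet
 facet normal 0.282 0.842 -0.459
  outer loop
   vertex 3.0 4.7 0.5
   vertex 4.9 5.7 3.5
   vertex 5.5 3.7 0.2
  endloop
 endfacet
 facet normal -0.453 0.791 -0.412
  outer loop
   vertex 3.0 4.7 0.5
   vertex 0.7 3.8 1.3
   vertex 0.1 5.8 5.8
  endloop
 endfacet
 facet normal -0.102 0.961 -0.256
  outer loop
   vertex 3.0 4.7 0.5
   vertex 0.1 5.8 5.8
   vertex 4.9 5.7 3.5
  endloop
 endfacet
 facet normal 0.428 0.174 0.887
  outer loop
   vertex 4.7 0.6 4.6
   vertex 4.9 5.7 3.5
   vertex 0.1 5.8 5.8
  endloop
 endfacet
 facet normal -0.632 -0.655 0.416
  outer loop
   vertex 4.7 0.6 4.6
   vertex 0.1 5.8 5.8
   vertex 2.5 0.5 1.1
  endloop
 endfacet
 facet normal 0.623 -0.688 -0.372
  outer loop
   vertex 4.7 0.6 4.6
   vertex 2.5 0.5 1.1
   vertex 5.5 3.7 0.2
  endloop
 endfacet
 facet normal 0.984 0.000 0.179
  outer loop
   vertex 4.7 0.6 4.6
   vertex 5.5 3.7 0.2
   vertex 4.9 5.7 3.5
  endloop
 endfacet
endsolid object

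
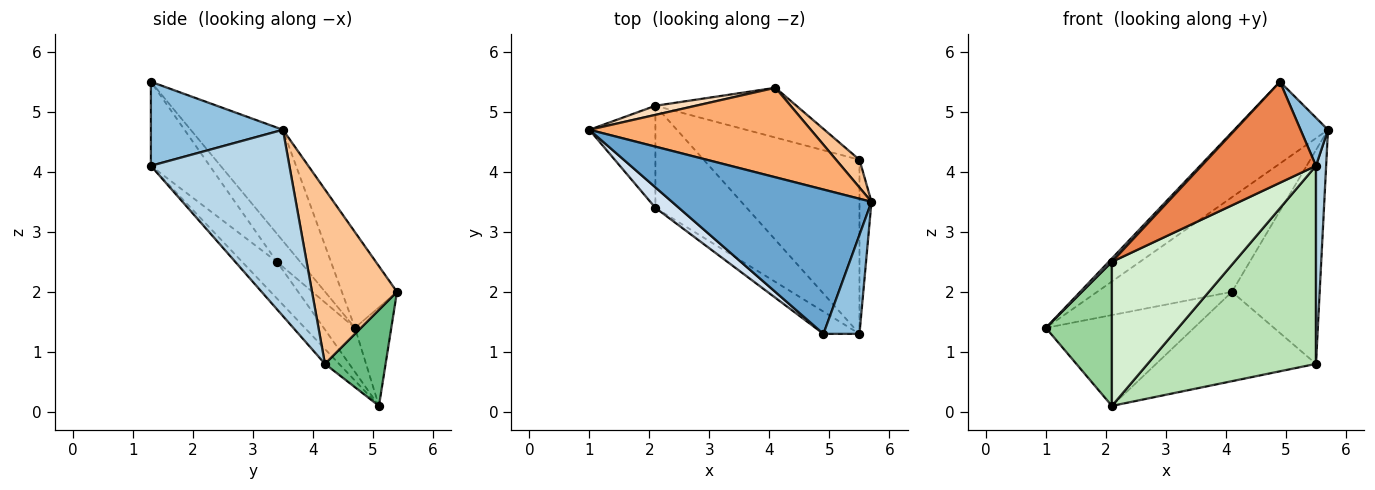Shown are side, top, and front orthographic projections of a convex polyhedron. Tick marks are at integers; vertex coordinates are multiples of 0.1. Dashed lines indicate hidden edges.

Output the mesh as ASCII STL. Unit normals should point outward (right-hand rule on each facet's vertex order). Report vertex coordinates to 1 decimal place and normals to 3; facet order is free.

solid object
 facet normal -0.436 0.443 0.783
  outer loop
   vertex 4.9 1.3 5.5
   vertex 5.7 3.5 4.7
   vertex 1.0 4.7 1.4
  endloop
 endfacet
 facet normal 0.903 -0.188 0.387
  outer loop
   vertex 5.5 1.3 4.1
   vertex 5.7 3.5 4.7
   vertex 4.9 1.3 5.5
  endloop
 endfacet
 facet normal 0.995 -0.073 -0.064
  outer loop
   vertex 5.5 4.2 0.8
   vertex 5.7 3.5 4.7
   vertex 5.5 1.3 4.1
  endloop
 endfacet
 facet normal -0.763 -0.106 0.638
  outer loop
   vertex 2.1 3.4 2.5
   vertex 4.9 1.3 5.5
   vertex 1.0 4.7 1.4
  endloop
 endfacet
 facet normal -0.449 -0.873 -0.192
  outer loop
   vertex 2.1 3.4 2.5
   vertex 5.5 1.3 4.1
   vertex 4.9 1.3 5.5
  endloop
 endfacet
 facet normal -0.285 0.696 0.659
  outer loop
   vertex 4.1 5.4 2.0
   vertex 1.0 4.7 1.4
   vertex 5.7 3.5 4.7
  endloop
 endfacet
 facet normal 0.693 0.715 0.093
  outer loop
   vertex 4.1 5.4 2.0
   vertex 5.7 3.5 4.7
   vertex 5.5 4.2 0.8
  endloop
 endfacet
 facet normal -0.237 0.967 0.097
  outer loop
   vertex 2.1 5.1 0.1
   vertex 1.0 4.7 1.4
   vertex 4.1 5.4 2.0
  endloop
 endfacet
 facet normal 0.315 0.829 -0.462
  outer loop
   vertex 2.1 5.1 0.1
   vertex 4.1 5.4 2.0
   vertex 5.5 4.2 0.8
  endloop
 endfacet
 facet normal -0.360 -0.761 -0.539
  outer loop
   vertex 2.1 5.1 0.1
   vertex 2.1 3.4 2.5
   vertex 1.0 4.7 1.4
  endloop
 endfacet
 facet normal -0.063 -0.750 -0.659
  outer loop
   vertex 2.1 5.1 0.1
   vertex 5.5 4.2 0.8
   vertex 5.5 1.3 4.1
  endloop
 endfacet
 facet normal -0.226 -0.795 -0.563
  outer loop
   vertex 2.1 5.1 0.1
   vertex 5.5 1.3 4.1
   vertex 2.1 3.4 2.5
  endloop
 endfacet
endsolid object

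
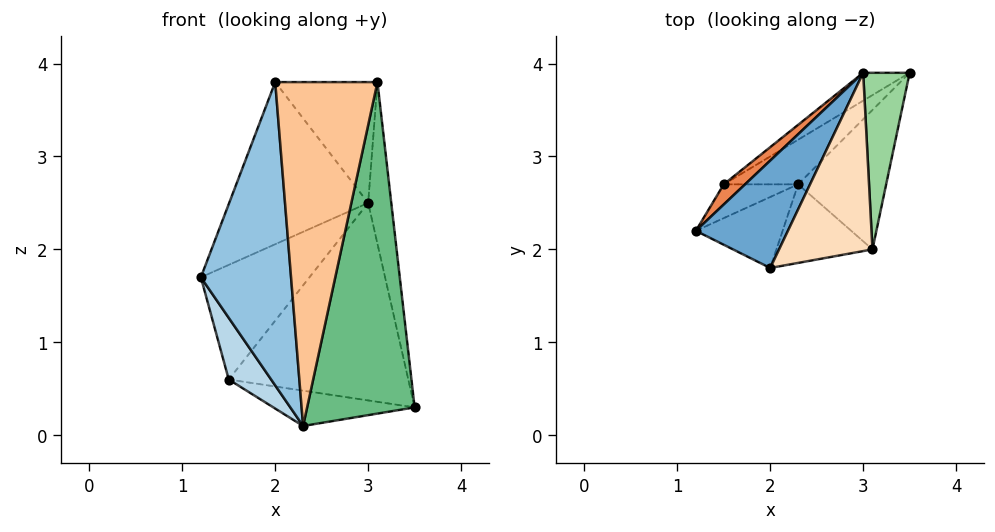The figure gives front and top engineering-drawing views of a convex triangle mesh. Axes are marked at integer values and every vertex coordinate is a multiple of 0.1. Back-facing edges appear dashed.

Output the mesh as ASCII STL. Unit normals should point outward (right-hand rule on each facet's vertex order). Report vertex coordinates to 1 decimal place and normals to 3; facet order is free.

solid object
 facet normal -0.718 0.580 0.384
  outer loop
   vertex 3.0 3.9 2.5
   vertex 1.2 2.2 1.7
   vertex 2.0 1.8 3.8
  endloop
 endfacet
 facet normal 0.111 -0.968 -0.226
  outer loop
   vertex 2.3 2.7 0.1
   vertex 2.0 1.8 3.8
   vertex 1.2 2.2 1.7
  endloop
 endfacet
 facet normal -0.288 -0.840 -0.460
  outer loop
   vertex 1.5 2.7 0.6
   vertex 2.3 2.7 0.1
   vertex 1.2 2.2 1.7
  endloop
 endfacet
 facet normal -0.440 0.557 -0.704
  outer loop
   vertex 1.5 2.7 0.6
   vertex 3.5 3.9 0.3
   vertex 2.3 2.7 0.1
  endloop
 endfacet
 facet normal -0.710 0.694 0.122
  outer loop
   vertex 1.5 2.7 0.6
   vertex 1.2 2.2 1.7
   vertex 3.0 3.9 2.5
  endloop
 endfacet
 facet normal -0.524 0.843 -0.119
  outer loop
   vertex 1.5 2.7 0.6
   vertex 3.0 3.9 2.5
   vertex 3.5 3.9 0.3
  endloop
 endfacet
 facet normal 0.175 -0.960 -0.219
  outer loop
   vertex 3.1 2.0 3.8
   vertex 2.0 1.8 3.8
   vertex 2.3 2.7 0.1
  endloop
 endfacet
 facet normal -0.101 0.558 0.824
  outer loop
   vertex 3.1 2.0 3.8
   vertex 3.0 3.9 2.5
   vertex 2.0 1.8 3.8
  endloop
 endfacet
 facet normal 0.702 -0.656 -0.276
  outer loop
   vertex 3.1 2.0 3.8
   vertex 2.3 2.7 0.1
   vertex 3.5 3.9 0.3
  endloop
 endfacet
 facet normal 0.956 0.199 0.217
  outer loop
   vertex 3.1 2.0 3.8
   vertex 3.5 3.9 0.3
   vertex 3.0 3.9 2.5
  endloop
 endfacet
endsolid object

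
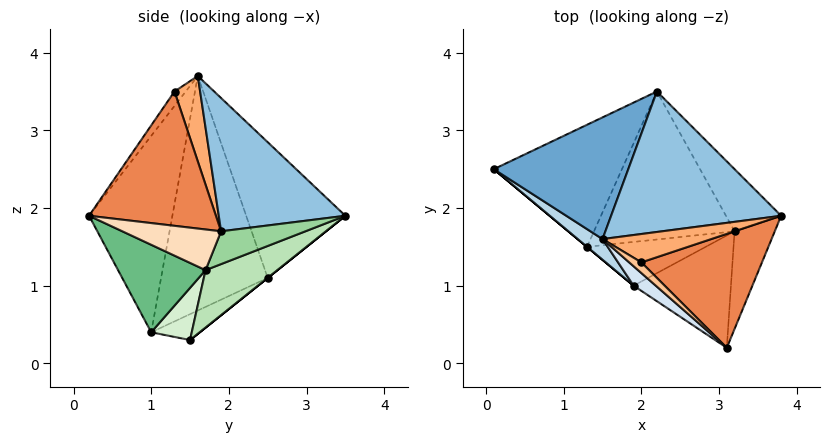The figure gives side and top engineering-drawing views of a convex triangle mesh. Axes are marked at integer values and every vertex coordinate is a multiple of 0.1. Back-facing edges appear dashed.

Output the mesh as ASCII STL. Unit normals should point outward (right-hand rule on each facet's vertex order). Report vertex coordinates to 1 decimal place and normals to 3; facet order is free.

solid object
 facet normal -0.521 0.680 0.516
  outer loop
   vertex 2.2 3.5 1.9
   vertex 0.1 2.5 1.1
   vertex 1.5 1.6 3.7
  endloop
 endfacet
 facet normal 0.548 0.460 0.699
  outer loop
   vertex 2.2 3.5 1.9
   vertex 1.5 1.6 3.7
   vertex 3.8 1.9 1.7
  endloop
 endfacet
 facet normal -0.623 -0.779 0.066
  outer loop
   vertex 1.9 1.0 0.4
   vertex 1.5 1.6 3.7
   vertex 0.1 2.5 1.1
  endloop
 endfacet
 facet normal -0.612 -0.788 0.069
  outer loop
   vertex 1.9 1.0 0.4
   vertex 3.1 0.2 1.9
   vertex 1.5 1.6 3.7
  endloop
 endfacet
 facet normal 0.725 -0.222 0.651
  outer loop
   vertex 2.0 1.3 3.5
   vertex 3.1 0.2 1.9
   vertex 3.8 1.9 1.7
  endloop
 endfacet
 facet normal 0.551 0.451 0.702
  outer loop
   vertex 2.0 1.3 3.5
   vertex 3.8 1.9 1.7
   vertex 1.5 1.6 3.7
  endloop
 endfacet
 facet normal -0.387 -0.862 0.327
  outer loop
   vertex 2.0 1.3 3.5
   vertex 1.5 1.6 3.7
   vertex 3.1 0.2 1.9
  endloop
 endfacet
 facet normal 0.666 -0.352 -0.658
  outer loop
   vertex 3.2 1.7 1.2
   vertex 3.8 1.9 1.7
   vertex 3.1 0.2 1.9
  endloop
 endfacet
 facet normal 0.622 -0.365 -0.692
  outer loop
   vertex 3.2 1.7 1.2
   vertex 3.1 0.2 1.9
   vertex 1.9 1.0 0.4
  endloop
 endfacet
 facet normal 0.434 0.526 -0.731
  outer loop
   vertex 3.2 1.7 1.2
   vertex 2.2 3.5 1.9
   vertex 3.8 1.9 1.7
  endloop
 endfacet
 facet normal 0.329 0.495 -0.804
  outer loop
   vertex 1.3 1.5 0.3
   vertex 2.2 3.5 1.9
   vertex 3.2 1.7 1.2
  endloop
 endfacet
 facet normal 0.385 0.287 -0.877
  outer loop
   vertex 1.3 1.5 0.3
   vertex 3.2 1.7 1.2
   vertex 1.9 1.0 0.4
  endloop
 endfacet
 facet normal 0.000 0.625 -0.781
  outer loop
   vertex 1.3 1.5 0.3
   vertex 0.1 2.5 1.1
   vertex 2.2 3.5 1.9
  endloop
 endfacet
 facet normal -0.640 -0.768 0.000
  outer loop
   vertex 1.3 1.5 0.3
   vertex 1.9 1.0 0.4
   vertex 0.1 2.5 1.1
  endloop
 endfacet
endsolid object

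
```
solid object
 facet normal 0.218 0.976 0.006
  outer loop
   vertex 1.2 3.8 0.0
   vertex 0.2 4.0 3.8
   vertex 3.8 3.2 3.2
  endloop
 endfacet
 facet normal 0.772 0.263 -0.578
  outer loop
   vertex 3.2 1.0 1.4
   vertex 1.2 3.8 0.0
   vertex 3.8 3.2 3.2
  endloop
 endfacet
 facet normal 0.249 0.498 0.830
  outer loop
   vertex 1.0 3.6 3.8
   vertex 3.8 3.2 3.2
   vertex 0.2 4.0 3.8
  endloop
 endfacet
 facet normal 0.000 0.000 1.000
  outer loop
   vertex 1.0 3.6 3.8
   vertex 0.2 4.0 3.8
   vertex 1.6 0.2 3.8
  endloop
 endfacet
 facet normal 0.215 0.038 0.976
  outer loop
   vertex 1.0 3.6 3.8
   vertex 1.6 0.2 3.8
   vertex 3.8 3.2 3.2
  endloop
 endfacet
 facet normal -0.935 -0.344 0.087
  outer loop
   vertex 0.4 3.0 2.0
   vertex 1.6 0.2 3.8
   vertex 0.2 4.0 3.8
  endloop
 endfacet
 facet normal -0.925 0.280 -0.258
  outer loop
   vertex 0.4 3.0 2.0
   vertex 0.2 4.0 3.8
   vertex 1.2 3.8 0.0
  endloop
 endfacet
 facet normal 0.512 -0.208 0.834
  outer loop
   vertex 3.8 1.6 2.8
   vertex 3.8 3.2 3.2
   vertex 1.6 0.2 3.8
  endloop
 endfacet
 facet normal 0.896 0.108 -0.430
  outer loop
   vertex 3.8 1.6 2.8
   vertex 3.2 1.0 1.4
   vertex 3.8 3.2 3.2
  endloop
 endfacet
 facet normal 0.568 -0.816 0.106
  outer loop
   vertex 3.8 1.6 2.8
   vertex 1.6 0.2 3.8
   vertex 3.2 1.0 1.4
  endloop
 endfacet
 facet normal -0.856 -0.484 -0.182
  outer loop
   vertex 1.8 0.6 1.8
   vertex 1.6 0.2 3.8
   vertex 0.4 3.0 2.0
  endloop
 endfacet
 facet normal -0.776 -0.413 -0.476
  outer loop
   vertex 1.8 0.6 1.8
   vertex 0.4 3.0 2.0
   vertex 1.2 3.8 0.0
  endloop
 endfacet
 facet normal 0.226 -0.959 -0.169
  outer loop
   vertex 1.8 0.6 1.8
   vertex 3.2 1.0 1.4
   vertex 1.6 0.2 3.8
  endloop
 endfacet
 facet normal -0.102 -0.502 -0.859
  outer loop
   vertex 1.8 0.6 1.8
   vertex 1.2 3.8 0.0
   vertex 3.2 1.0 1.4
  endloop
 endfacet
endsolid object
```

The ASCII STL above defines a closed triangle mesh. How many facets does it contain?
14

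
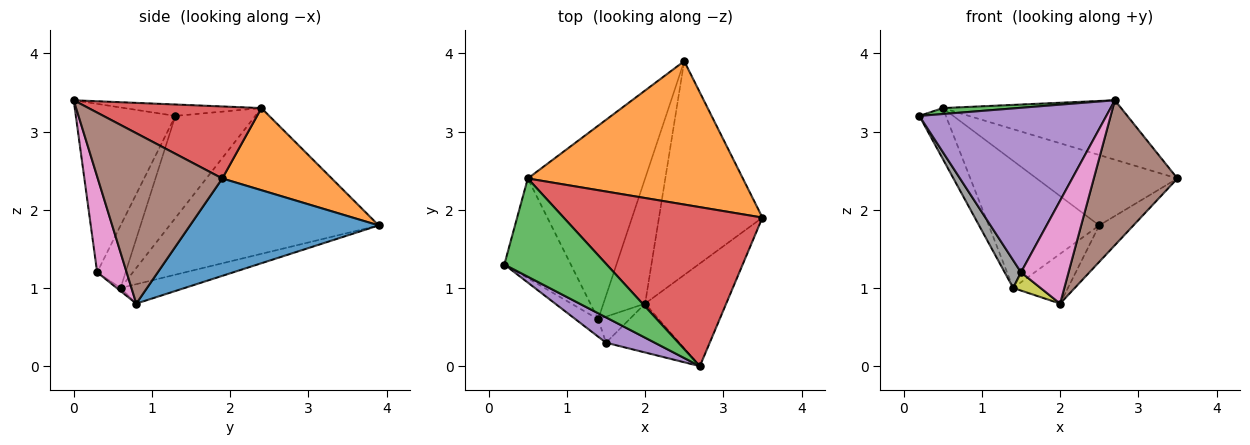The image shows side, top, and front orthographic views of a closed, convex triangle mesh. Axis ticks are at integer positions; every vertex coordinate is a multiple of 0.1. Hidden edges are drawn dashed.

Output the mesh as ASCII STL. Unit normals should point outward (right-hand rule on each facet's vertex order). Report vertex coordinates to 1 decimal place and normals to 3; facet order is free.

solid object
 facet normal 0.680 0.123 -0.723
  outer loop
   vertex 2.0 0.8 0.8
   vertex 2.5 3.9 1.8
   vertex 3.5 1.9 2.4
  endloop
 endfacet
 facet normal 0.324 0.417 0.849
  outer loop
   vertex 0.5 2.4 3.3
   vertex 3.5 1.9 2.4
   vertex 2.5 3.9 1.8
  endloop
 endfacet
 facet normal -0.111 -0.060 0.992
  outer loop
   vertex 2.7 0.0 3.4
   vertex 0.5 2.4 3.3
   vertex 0.2 1.3 3.2
  endloop
 endfacet
 facet normal 0.321 0.332 0.887
  outer loop
   vertex 2.7 0.0 3.4
   vertex 3.5 1.9 2.4
   vertex 0.5 2.4 3.3
  endloop
 endfacet
 facet normal -0.466 -0.875 0.135
  outer loop
   vertex 2.7 0.0 3.4
   vertex 0.2 1.3 3.2
   vertex 1.5 0.3 1.2
  endloop
 endfacet
 facet normal 0.772 -0.518 -0.367
  outer loop
   vertex 2.7 0.0 3.4
   vertex 2.0 0.8 0.8
   vertex 3.5 1.9 2.4
  endloop
 endfacet
 facet normal 0.489 -0.788 -0.374
  outer loop
   vertex 2.7 0.0 3.4
   vertex 1.5 0.3 1.2
   vertex 2.0 0.8 0.8
  endloop
 endfacet
 facet normal -0.827 -0.476 -0.300
  outer loop
   vertex 1.4 0.6 1.0
   vertex 1.5 0.3 1.2
   vertex 0.2 1.3 3.2
  endloop
 endfacet
 facet normal -0.082 -0.572 -0.816
  outer loop
   vertex 1.4 0.6 1.0
   vertex 2.0 0.8 0.8
   vertex 1.5 0.3 1.2
  endloop
 endfacet
 facet normal -0.807 0.268 -0.526
  outer loop
   vertex 1.4 0.6 1.0
   vertex 0.2 1.3 3.2
   vertex 0.5 2.4 3.3
  endloop
 endfacet
 facet normal -0.397 0.339 -0.853
  outer loop
   vertex 1.4 0.6 1.0
   vertex 2.5 3.9 1.8
   vertex 2.0 0.8 0.8
  endloop
 endfacet
 facet normal -0.720 0.381 -0.580
  outer loop
   vertex 1.4 0.6 1.0
   vertex 0.5 2.4 3.3
   vertex 2.5 3.9 1.8
  endloop
 endfacet
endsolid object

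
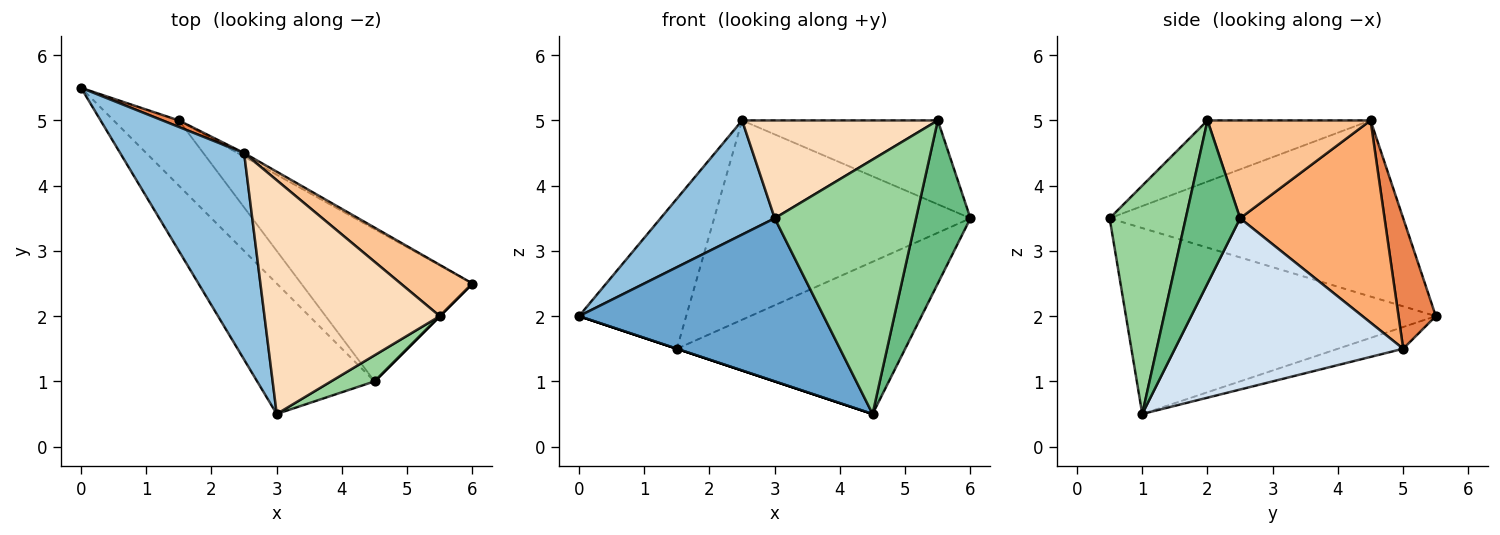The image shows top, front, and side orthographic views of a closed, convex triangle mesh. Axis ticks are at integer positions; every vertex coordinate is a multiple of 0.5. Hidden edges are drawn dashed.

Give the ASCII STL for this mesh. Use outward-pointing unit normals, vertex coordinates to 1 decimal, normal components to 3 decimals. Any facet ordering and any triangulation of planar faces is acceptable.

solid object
 facet normal -0.703 -0.555 -0.444
  outer loop
   vertex 4.5 1.0 0.5
   vertex 3.0 0.5 3.5
   vertex 0.0 5.5 2.0
  endloop
 endfacet
 facet normal -0.779 -0.303 0.548
  outer loop
   vertex 2.5 4.5 5.0
   vertex 0.0 5.5 2.0
   vertex 3.0 0.5 3.5
  endloop
 endfacet
 facet normal -0.316 0.000 -0.949
  outer loop
   vertex 1.5 5.0 1.5
   vertex 4.5 1.0 0.5
   vertex 0.0 5.5 2.0
  endloop
 endfacet
 facet normal 0.577 0.577 -0.577
  outer loop
   vertex 1.5 5.0 1.5
   vertex 6.0 2.5 3.5
   vertex 4.5 1.0 0.5
  endloop
 endfacet
 facet normal 0.328 0.944 0.041
  outer loop
   vertex 1.5 5.0 1.5
   vertex 0.0 5.5 2.0
   vertex 2.5 4.5 5.0
  endloop
 endfacet
 facet normal 0.491 0.871 -0.016
  outer loop
   vertex 1.5 5.0 1.5
   vertex 2.5 4.5 5.0
   vertex 6.0 2.5 3.5
  endloop
 endfacet
 facet normal 0.580 0.695 0.425
  outer loop
   vertex 5.5 2.0 5.0
   vertex 6.0 2.5 3.5
   vertex 2.5 4.5 5.0
  endloop
 endfacet
 facet normal -0.306 -0.368 0.878
  outer loop
   vertex 5.5 2.0 5.0
   vertex 2.5 4.5 5.0
   vertex 3.0 0.5 3.5
  endloop
 endfacet
 facet normal 0.707 -0.707 0.000
  outer loop
   vertex 5.5 2.0 5.0
   vertex 4.5 1.0 0.5
   vertex 6.0 2.5 3.5
  endloop
 endfacet
 facet normal 0.472 -0.877 0.090
  outer loop
   vertex 5.5 2.0 5.0
   vertex 3.0 0.5 3.5
   vertex 4.5 1.0 0.5
  endloop
 endfacet
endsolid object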